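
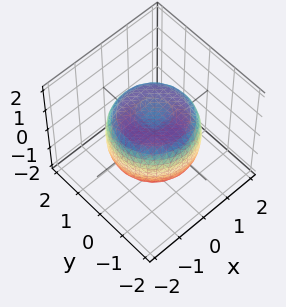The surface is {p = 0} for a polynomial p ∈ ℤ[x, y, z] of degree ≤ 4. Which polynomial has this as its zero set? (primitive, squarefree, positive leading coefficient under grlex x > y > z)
2*x^4 + 4*x^2*y^2 + 2*y^4 - 3*x^2 - 3*y^2 + 3*z^2 - 2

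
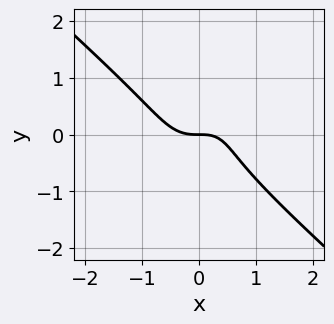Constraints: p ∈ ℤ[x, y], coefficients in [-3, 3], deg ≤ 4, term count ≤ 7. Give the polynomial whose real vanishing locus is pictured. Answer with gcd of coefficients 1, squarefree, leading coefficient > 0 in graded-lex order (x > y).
3*x^3 + x^2*y + 3*y^3 - x*y + 2*y

First, degree: a generic line meets the curve in up to 3 points, so deg p = 3.
Then, from the visible intercepts: one x-axis crossing is at x = 0; it meets the y-axis at y = 0 (among the integer gridlines).
Finally, putting this together gives p.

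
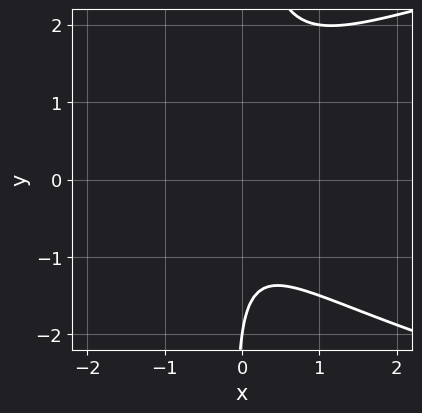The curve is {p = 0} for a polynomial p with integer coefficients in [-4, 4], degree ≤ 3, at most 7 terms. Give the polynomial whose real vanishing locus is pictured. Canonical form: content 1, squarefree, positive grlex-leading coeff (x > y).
(a) deg p = 3. A generic line meets the curve in up to 3 points.
(b) From the axis intercepts and sections: it misses every integer gridline on the x-axis; one y-axis crossing is at y = -2.
(c) Putting this together gives p.

2*x*y^2 - 3*x^2 - x - y - 2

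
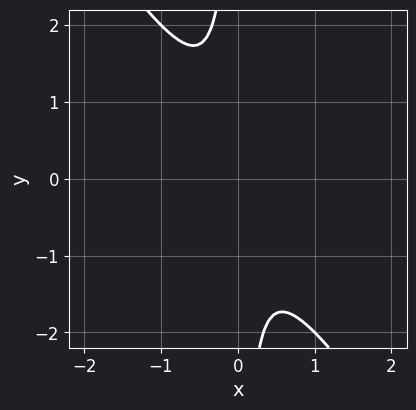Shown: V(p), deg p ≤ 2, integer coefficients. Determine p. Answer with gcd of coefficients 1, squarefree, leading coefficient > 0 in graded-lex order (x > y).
1. deg p = 2. No degree-1 curve has this shape.
2. From the axis intercepts and sections: no x-intercept at any integer in the box; the curve avoids every integer y-axis point in the box.
3. Matching integer coefficients to the picture gives p.

3*x^2 + 2*x*y + 1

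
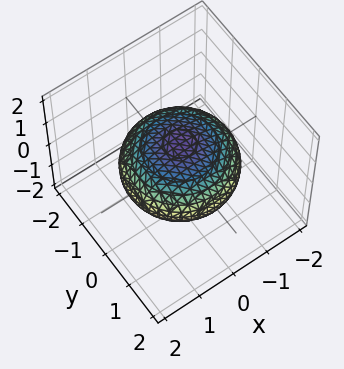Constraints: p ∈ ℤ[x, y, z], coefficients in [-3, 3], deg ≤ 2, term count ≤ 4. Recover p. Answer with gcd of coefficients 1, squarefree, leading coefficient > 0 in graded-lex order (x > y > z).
Degree: no degree-1 surface has this shape, so deg p = 2.
Symmetries: rotational symmetry about the z-axis ⇒ p depends on x, y only through x² + y².
From the visible intercepts: among the integer gridlines, it crosses the z-axis at z ∈ {-1, 1}; a circular section at z = 0 has radius between 1 and 2.
Fitting integer coefficients to these (and the overall shape) gives p.

x^2 + y^2 + 2*z^2 - 2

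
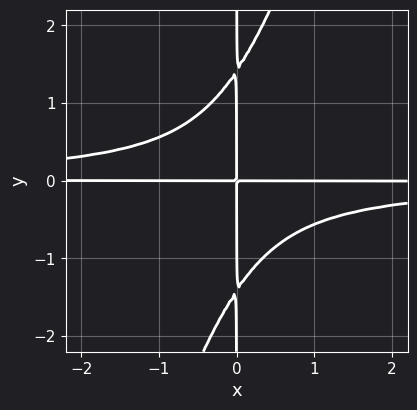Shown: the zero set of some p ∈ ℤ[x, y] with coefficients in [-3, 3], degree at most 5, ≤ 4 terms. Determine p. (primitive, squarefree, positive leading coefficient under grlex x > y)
3*x^2*y^2 - x*y^3 + 2*x*y

1. deg p = 4. The shape is more complex than any degree-3 curve.
2. Checking where it meets the axes: the visible y-axis segment lies entirely on the curve; every point of the x-axis in the box is on the curve.
3. These observations pin down the coefficients.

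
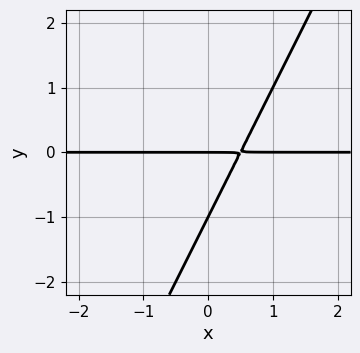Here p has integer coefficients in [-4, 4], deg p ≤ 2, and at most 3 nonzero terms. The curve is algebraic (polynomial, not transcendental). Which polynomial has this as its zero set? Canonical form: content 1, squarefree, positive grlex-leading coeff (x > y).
1. Degree: a generic line meets the curve in up to 2 points, so deg p = 2.
2. From the axis intercepts and sections: the y-axis gridline crossings are at y ∈ {-1, 0}; the visible x-axis segment lies entirely on the curve.
3. Matching integer coefficients to the picture gives p.

2*x*y - y^2 - y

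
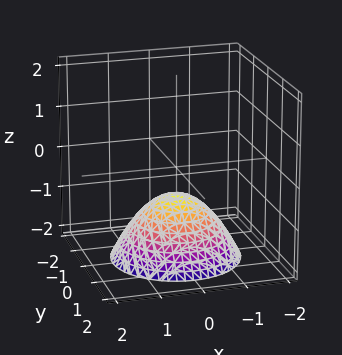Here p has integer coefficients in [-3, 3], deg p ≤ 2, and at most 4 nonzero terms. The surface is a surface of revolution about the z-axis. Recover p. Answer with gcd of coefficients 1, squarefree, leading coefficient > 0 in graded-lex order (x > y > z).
2*x^2 + 2*y^2 + 3*z + 2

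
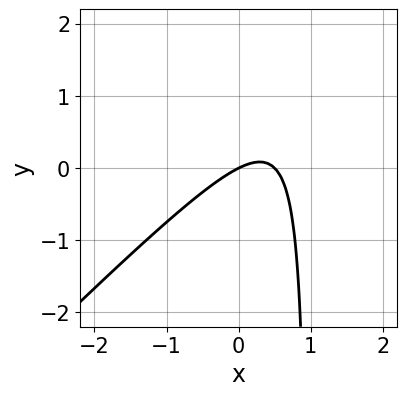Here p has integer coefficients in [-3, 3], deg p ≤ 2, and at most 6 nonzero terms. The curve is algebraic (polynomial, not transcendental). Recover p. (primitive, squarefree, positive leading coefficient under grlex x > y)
2*x^2 - 2*x*y - x + 2*y

(a) deg p = 2. No degree-1 curve has this shape.
(b) Reading off the gridlines: one x-axis crossing is at x = 0; it meets the y-axis at y = 0 (among the integer gridlines).
(c) These observations pin down the coefficients.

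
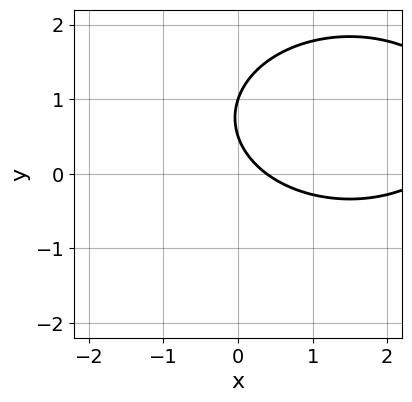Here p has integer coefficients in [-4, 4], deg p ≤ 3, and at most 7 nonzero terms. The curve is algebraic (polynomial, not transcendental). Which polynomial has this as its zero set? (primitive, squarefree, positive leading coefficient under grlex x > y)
1. deg p = 2.
2. Against the integer gridlines: it meets the y-axis at y = 1 (among the integer gridlines).
3. Matching integer coefficients to the picture gives p.

x^2 + 2*y^2 - 3*x - 3*y + 1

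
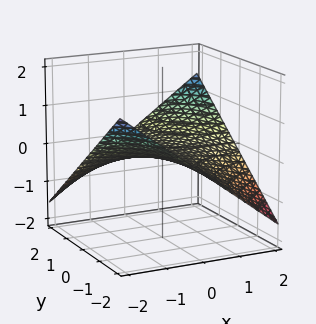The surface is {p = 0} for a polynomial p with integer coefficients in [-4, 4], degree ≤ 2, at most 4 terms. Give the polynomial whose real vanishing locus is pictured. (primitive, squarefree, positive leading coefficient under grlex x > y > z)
1. deg p = 2. A saddle surface; a quadric.
2. Checking where it meets the axes: every point of the y-axis in the box is on the surface; it meets the z-axis at z = 0 (among the integer gridlines); the visible x-axis segment lies entirely on the surface.
3. Solving for integer coefficients yields p as stated.

x*y - 3*z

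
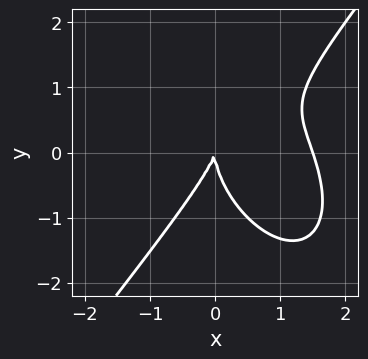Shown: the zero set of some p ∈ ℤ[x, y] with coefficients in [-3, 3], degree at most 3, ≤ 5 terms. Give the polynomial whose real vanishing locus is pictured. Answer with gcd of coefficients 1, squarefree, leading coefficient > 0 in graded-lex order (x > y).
The degree is 3 — the shape is more complex than any degree-2 curve.
Reading off the gridlines: it meets the x-axis at x = 0 (among the integer gridlines); one y-axis crossing is at y = 0.
Matching integer coefficients to the picture gives p.

2*x^3 - y^3 - 3*x^2 + x*y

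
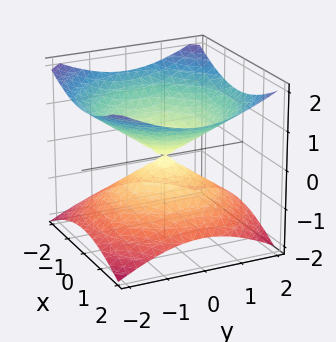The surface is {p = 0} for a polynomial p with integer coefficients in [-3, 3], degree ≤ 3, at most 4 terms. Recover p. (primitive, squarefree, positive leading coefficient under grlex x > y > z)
x^2 + y^2 - 2*z^2

1. Degree: two nappes meeting at a single point; a quadric, so deg p = 2.
2. Symmetries: mirror symmetry z ↦ −z ⇒ only even powers of z; every cross-section ⟂ z is a circle, so x, y appear only via x² + y².
3. Reading off the gridlines: a circular section at z = 1 has radius between 1 and 2; it meets the y-axis at y = 0 (among the integer gridlines).
4. Solving for integer coefficients yields p as stated.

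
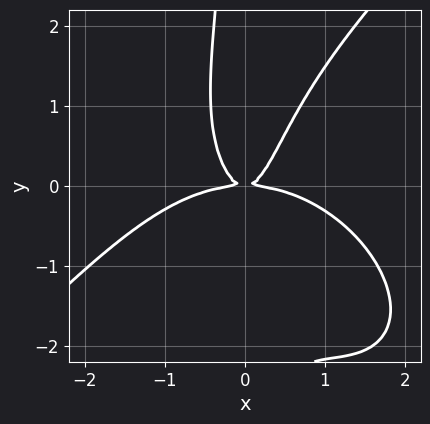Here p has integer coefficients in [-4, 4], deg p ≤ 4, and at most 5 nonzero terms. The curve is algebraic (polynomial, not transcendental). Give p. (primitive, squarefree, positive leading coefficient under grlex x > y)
x^4 - x*y^3 + 3*x^2*y - y^2

(a) deg p = 4. No degree-3 curve has this shape.
(b) Checking where it meets the axes: one y-axis crossing is at y = 0; it crosses the x-axis at the gridline x = 0.
(c) Matching integer coefficients to the picture gives p.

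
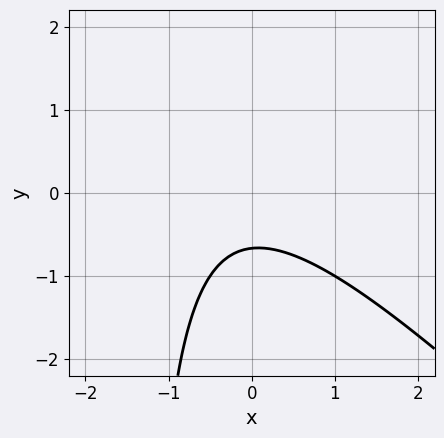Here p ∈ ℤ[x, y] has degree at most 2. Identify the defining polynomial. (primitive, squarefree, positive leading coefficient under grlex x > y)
1. deg p = 2. No degree-1 curve has this shape.
2. Against the integer gridlines: no x-intercept at any integer in the box.
3. Together with the visible shape, these determine p as stated.

2*x^2 + 2*x*y + x + 3*y + 2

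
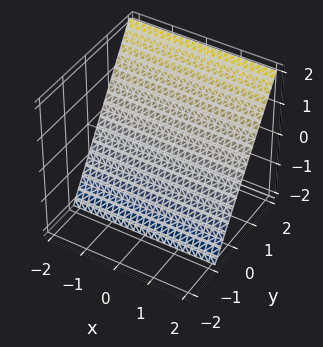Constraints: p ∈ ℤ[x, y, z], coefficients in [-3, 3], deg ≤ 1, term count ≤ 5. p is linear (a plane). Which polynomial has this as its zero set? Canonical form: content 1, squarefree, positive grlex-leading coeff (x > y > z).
3*y - 2*z - 2

1. The degree is 1 — every cross-section is a straight line — this is a plane.
2. From the axis intercepts and sections: it meets the z-axis at z = -1 (among the integer gridlines); no x-intercept at any integer in the box.
3. Matching integer coefficients to the picture gives p.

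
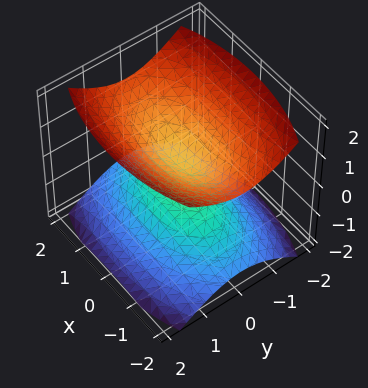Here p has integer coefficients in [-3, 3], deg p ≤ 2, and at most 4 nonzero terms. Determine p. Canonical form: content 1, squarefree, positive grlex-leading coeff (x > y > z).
First, there are 2 components.
Then, the degree is 2 — two separate bowl-shaped sheets opening away from each other; a quadric.
Next, symmetries: it's symmetric under y → −y, forcing even powers of y; mirror symmetry x ↦ −x ⇒ only even powers of x; it's symmetric under z → −z, forcing even powers of z.
Next, from the visible intercepts: it misses every integer gridline on the y-axis; no x-intercept at any integer in the box.
Finally, together with the visible shape, these determine p as stated.

x^2 + 3*y^2 - 3*z^2 + 1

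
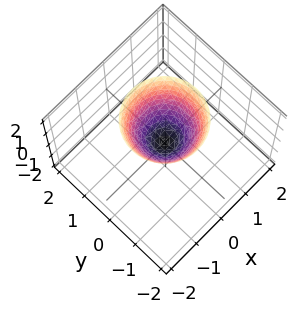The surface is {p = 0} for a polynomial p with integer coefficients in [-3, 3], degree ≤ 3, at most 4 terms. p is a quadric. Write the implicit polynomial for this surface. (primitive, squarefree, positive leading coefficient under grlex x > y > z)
3*x^2 + 3*y^2 - 2*z

1. Degree: a paraboloid; a quadric, so deg p = 2.
2. Symmetries: rotational symmetry about the z-axis ⇒ p depends on x, y only through x² + y².
3. From the visible intercepts: one x-axis crossing is at x = 0; one y-axis crossing is at y = 0; a circular section at z = 1 has radius between 0 and 1; one z-axis crossing is at z = 0.
4. Fitting integer coefficients to these (and the overall shape) gives p.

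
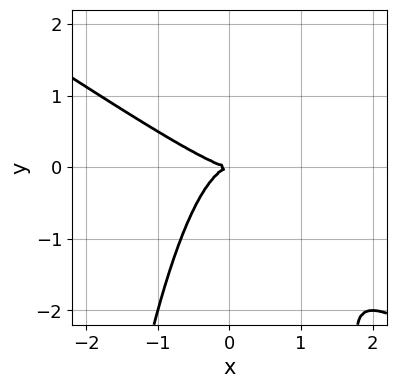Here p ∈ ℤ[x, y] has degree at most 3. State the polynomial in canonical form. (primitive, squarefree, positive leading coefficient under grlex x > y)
2*x^3 + 3*x^2*y + 2*y^2

Degree: the shape is more complex than any degree-2 curve, so deg p = 3.
From the axis intercepts and sections: it crosses the y-axis at the gridline y = 0; one x-axis crossing is at x = 0.
Assembling these constraints gives the stated polynomial.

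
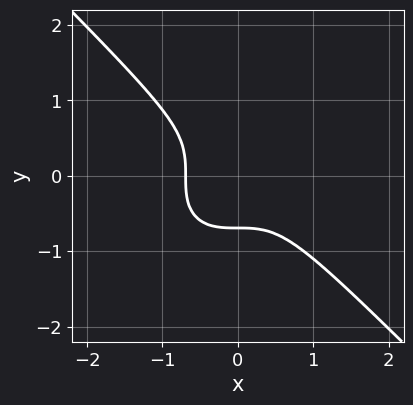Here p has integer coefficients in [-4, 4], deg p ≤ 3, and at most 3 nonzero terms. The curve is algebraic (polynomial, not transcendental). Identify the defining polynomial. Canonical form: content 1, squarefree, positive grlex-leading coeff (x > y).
(a) Degree: the shape is more complex than any degree-2 curve, so deg p = 3.
(b) Putting this together gives p.

3*x^3 + 3*y^3 + 1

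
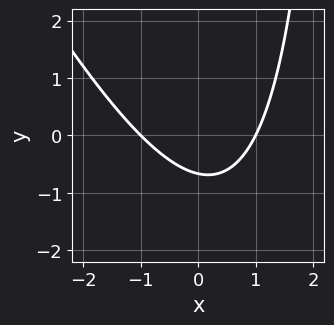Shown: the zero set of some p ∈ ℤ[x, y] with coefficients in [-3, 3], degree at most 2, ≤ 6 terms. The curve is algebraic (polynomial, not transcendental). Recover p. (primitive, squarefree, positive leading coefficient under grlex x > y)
2*x^2 + x*y - 3*y - 2

1. Degree: no degree-1 curve has this shape, so deg p = 2.
2. Observable constraints: among the integer gridlines, it crosses the x-axis at x ∈ {-1, 1}.
3. Fitting integer coefficients to these (and the overall shape) gives p.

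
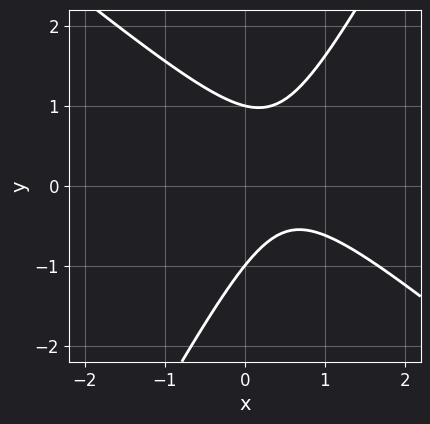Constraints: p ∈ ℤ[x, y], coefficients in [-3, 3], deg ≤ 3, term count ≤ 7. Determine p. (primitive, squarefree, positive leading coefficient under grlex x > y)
1. Degree: a generic line meets the curve in up to 2 points, so deg p = 2.
2. Against the integer gridlines: the curve avoids every integer x-axis point in the box; among the integer gridlines, it crosses the y-axis at y ∈ {-1, 1}.
3. Assembling these constraints gives the stated polynomial.

3*x^2 + 2*x*y - 2*y^2 - 3*x + 2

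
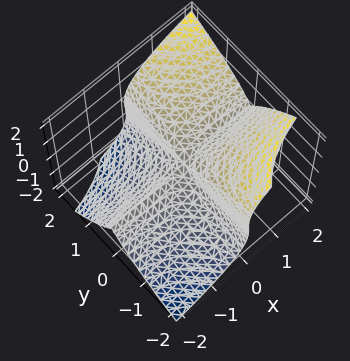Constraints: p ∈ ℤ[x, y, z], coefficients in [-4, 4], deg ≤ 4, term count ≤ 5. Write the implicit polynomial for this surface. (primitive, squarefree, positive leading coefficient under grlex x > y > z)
3*x*y^2 - y*z^2 - 2*z^3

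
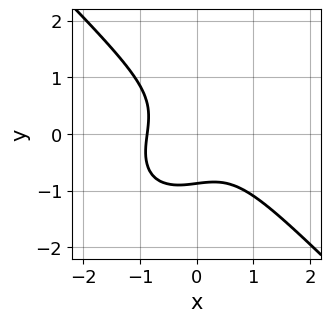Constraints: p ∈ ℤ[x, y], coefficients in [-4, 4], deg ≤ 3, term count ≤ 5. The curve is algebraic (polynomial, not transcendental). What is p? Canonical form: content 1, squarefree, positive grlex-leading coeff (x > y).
3*x^3 + 3*y^3 + x*y + 2

1. Degree: a generic line meets the curve in up to 3 points, so deg p = 3.
2. The integer polynomial consistent with all of this is the stated p.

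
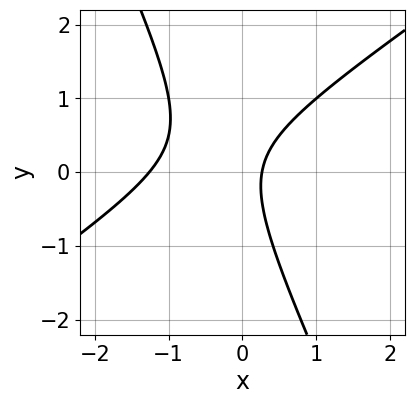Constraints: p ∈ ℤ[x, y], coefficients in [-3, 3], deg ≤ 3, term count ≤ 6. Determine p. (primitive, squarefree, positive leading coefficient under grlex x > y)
3*x^2 - 3*x*y - 2*y^2 + 3*x - 1

Degree: the shape is more complex than any degree-1 curve, so deg p = 2.
Observable constraints: the curve avoids every integer y-axis point in the box.
These observations pin down the coefficients.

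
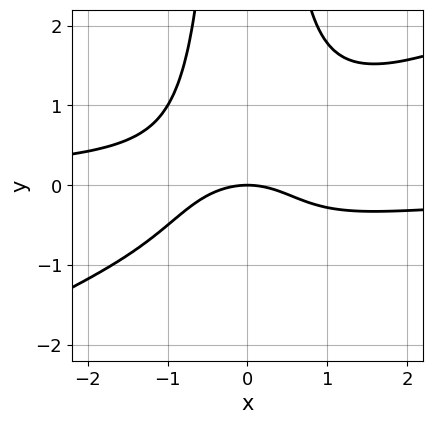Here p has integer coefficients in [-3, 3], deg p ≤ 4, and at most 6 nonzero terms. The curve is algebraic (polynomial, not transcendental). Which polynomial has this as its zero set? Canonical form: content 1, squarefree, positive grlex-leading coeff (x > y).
x^3*y - 2*x^2*y^2 + x^2 + 2*y

1. The degree is 4 — no degree-3 curve has this shape.
2. Checking where it meets the axes: one y-axis crossing is at y = 0; it crosses the x-axis at the gridline x = 0.
3. Fitting integer coefficients to these (and the overall shape) gives p.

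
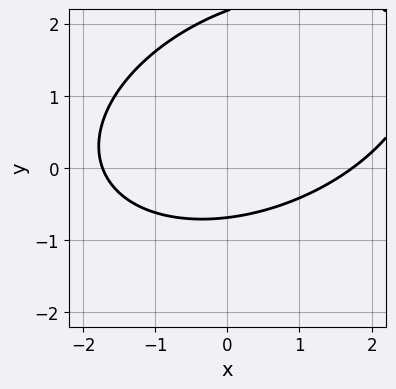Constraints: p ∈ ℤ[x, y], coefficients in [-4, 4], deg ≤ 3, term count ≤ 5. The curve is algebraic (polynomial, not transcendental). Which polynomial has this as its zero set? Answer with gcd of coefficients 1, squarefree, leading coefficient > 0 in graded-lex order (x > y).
x^2 - x*y + 2*y^2 - 3*y - 3

1. Degree: the shape is more complex than any degree-1 curve, so deg p = 2.
2. Solving for integer coefficients yields p as stated.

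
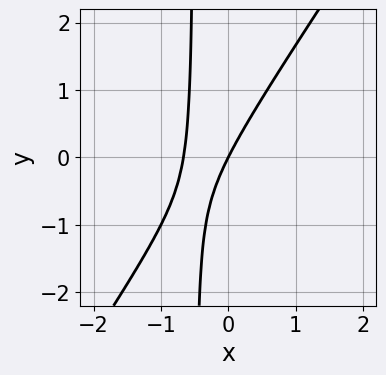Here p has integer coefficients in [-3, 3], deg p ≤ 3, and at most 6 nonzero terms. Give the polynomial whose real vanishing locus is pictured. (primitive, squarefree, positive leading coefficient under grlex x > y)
3*x^2 - 2*x*y + 2*x - y

1. deg p = 2. The shape is more complex than any degree-1 curve.
2. Reading off the gridlines: it meets the x-axis at x = 0 (among the integer gridlines); it crosses the y-axis at the gridline y = 0.
3. Solving for integer coefficients yields p as stated.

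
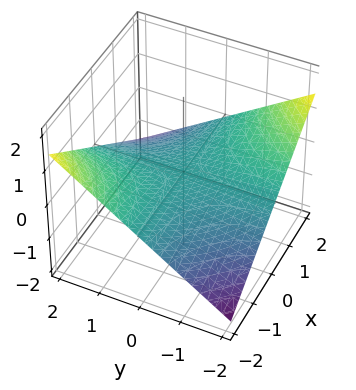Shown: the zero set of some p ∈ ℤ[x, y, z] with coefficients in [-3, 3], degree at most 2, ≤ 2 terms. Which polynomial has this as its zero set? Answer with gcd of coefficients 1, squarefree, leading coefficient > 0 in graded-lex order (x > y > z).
x*y + 3*z

First, the degree is 2 — a hyperbolic paraboloid; a quadric.
Next, reading off the gridlines: every point of the y-axis in the box is on the surface; the visible x-axis segment lies entirely on the surface; it crosses the z-axis at the gridline z = 0.
Finally, assembling these constraints gives the stated polynomial.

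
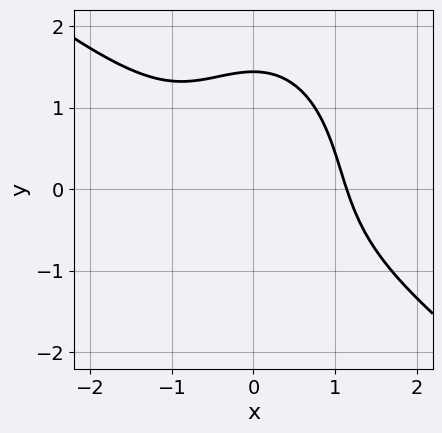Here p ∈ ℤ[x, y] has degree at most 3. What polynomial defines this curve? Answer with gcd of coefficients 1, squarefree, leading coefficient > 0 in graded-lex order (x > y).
2*x^3 + 2*x^2*y + y^3 - 3

deg p = 3. A generic line meets the curve in up to 3 points.
Solving for integer coefficients yields p as stated.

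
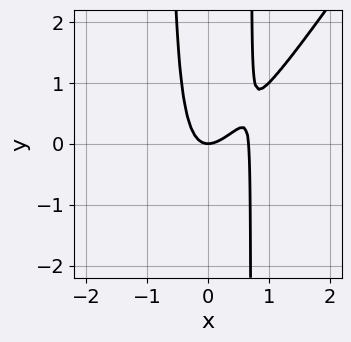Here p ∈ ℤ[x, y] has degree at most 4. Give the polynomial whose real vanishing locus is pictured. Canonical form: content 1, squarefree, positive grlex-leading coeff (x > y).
3*x^3 - 2*x^2*y - 2*x^2 + y

The degree is 3 — a generic line meets the curve in up to 3 points.
Against the integer gridlines: one y-axis crossing is at y = 0; one x-axis crossing is at x = 0.
Solving for integer coefficients yields p as stated.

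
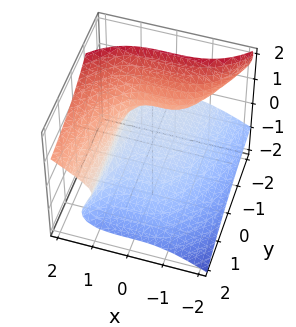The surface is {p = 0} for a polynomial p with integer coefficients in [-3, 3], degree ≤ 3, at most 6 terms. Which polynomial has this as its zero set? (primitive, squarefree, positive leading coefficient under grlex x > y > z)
1. deg p = 3. No degree-2 surface has this shape.
2. Observable constraints: it misses every integer gridline on the y-axis; it crosses the x-axis at the gridline x = 1.
3. Solving for integer coefficients yields p as stated.

x^3 - 3*y*z^2 - 3*z^3 + 2*z^2 - 1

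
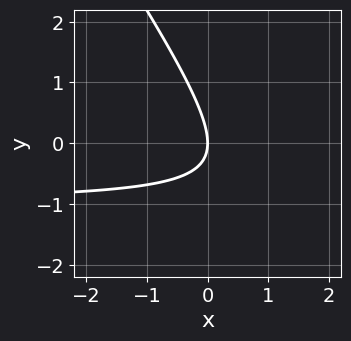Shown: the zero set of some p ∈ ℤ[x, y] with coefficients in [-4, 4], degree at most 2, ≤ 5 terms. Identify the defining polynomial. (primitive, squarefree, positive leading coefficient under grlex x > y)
3*x*y + 2*y^2 + 3*x

(a) Degree: a generic line meets the curve in up to 2 points, so deg p = 2.
(b) Reading off the gridlines: it crosses the y-axis at the gridline y = 0; it meets the x-axis at x = 0 (among the integer gridlines).
(c) Putting this together gives p.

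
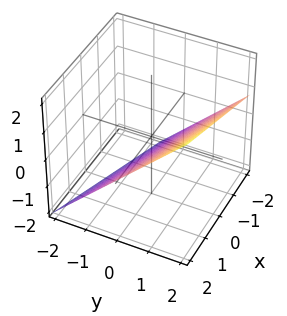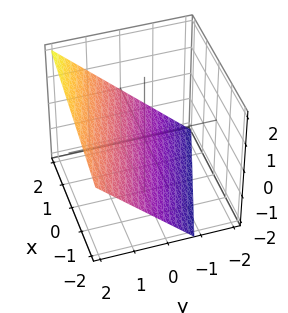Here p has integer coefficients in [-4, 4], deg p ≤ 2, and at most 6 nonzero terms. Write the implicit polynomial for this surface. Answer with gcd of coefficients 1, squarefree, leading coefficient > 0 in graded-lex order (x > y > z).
Degree: the surface is flat (a plane), so deg p = 1.
Checking where it meets the axes: it crosses the x-axis at the gridline x = 2.
Matching integer coefficients to the picture gives p.

x + 3*y - 3*z - 2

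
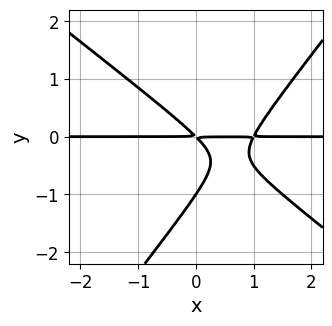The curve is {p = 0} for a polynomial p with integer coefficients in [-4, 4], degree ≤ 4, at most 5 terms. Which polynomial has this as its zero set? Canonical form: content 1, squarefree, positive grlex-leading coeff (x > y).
(a) Degree: a generic line meets the curve in up to 3 points, so deg p = 3.
(b) From the axis intercepts and sections: it crosses the y-axis at the gridline y = -1; every point of the x-axis in the box is on the curve.
(c) Matching integer coefficients to the picture gives p.

2*x^2*y + x*y^2 - 2*y^3 - 2*x*y - 2*y^2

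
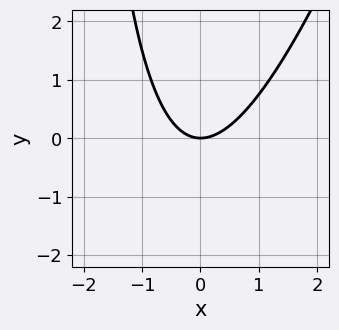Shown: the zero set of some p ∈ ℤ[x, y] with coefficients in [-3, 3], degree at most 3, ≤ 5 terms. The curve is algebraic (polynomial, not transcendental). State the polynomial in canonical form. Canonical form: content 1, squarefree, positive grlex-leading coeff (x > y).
(a) deg p = 2.
(b) Reading off the gridlines: one y-axis crossing is at y = 0; it crosses the x-axis at the gridline x = 0.
(c) These observations pin down the coefficients.

3*x^2 - x*y - 3*y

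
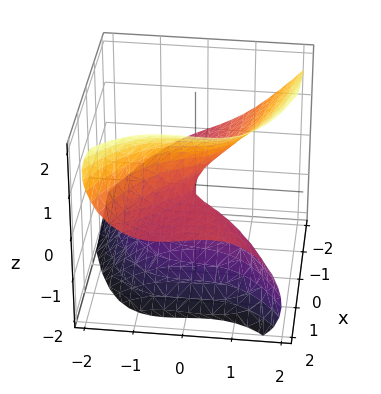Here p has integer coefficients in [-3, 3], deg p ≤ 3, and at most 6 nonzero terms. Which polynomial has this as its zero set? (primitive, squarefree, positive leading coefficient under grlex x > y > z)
First, deg p = 3. The shape is more complex than any degree-2 surface.
Then, checking where it meets the axes: the visible x-axis segment lies entirely on the surface; one y-axis crossing is at y = 0; it meets the z-axis at z = 0 (among the integer gridlines).
Finally, matching integer coefficients to the picture gives p.

y^3 - z^3 - x*y + 3*x*z + y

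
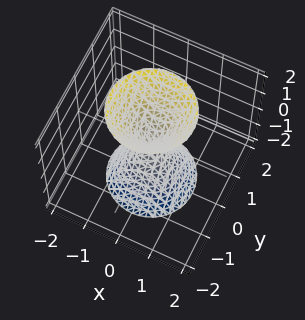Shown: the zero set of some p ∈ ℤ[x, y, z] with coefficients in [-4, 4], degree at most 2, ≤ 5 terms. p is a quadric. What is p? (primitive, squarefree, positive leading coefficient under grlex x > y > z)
3*x^2 + 3*y^2 - z^2

1. There are 2 components.
2. The degree is 2 — two nappes meeting at a single point; a quadric.
3. By symmetry, every cross-section ⟂ z is a circle, so x, y appear only via x² + y²; the z ↦ −z reflection is a symmetry, so z appears only in even powers.
4. Reading off the gridlines: one z-axis crossing is at z = 0; it crosses the y-axis at the gridline y = 0.
5. Together with the visible shape, these determine p as stated.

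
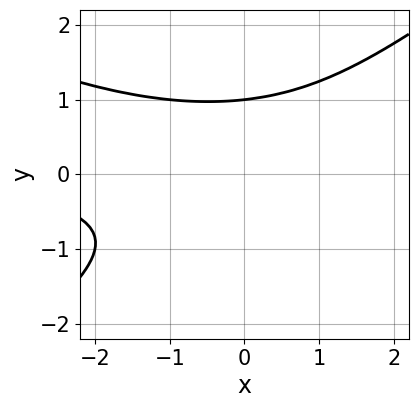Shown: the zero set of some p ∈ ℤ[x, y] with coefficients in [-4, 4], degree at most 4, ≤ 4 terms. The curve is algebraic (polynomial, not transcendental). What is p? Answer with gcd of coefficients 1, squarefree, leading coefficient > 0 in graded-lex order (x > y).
The degree is 3 — no degree-2 curve has this shape.
From the axis intercepts and sections: one y-axis crossing is at y = 1; it misses every integer gridline on the x-axis.
Together with the visible shape, these determine p as stated.

x^2*y + x*y^2 - 3*y^3 + 3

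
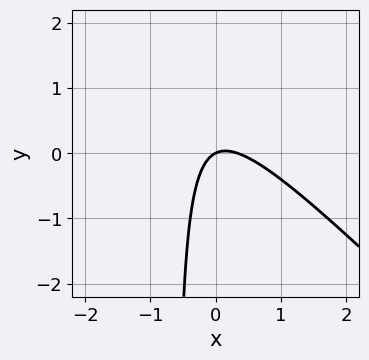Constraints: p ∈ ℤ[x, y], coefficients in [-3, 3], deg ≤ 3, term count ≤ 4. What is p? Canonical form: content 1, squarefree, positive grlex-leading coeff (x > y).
1. deg p = 2.
2. Observable constraints: it meets the y-axis at y = 0 (among the integer gridlines); one x-axis crossing is at x = 0.
3. Putting this together gives p.

3*x^2 + 3*x*y - x + 2*y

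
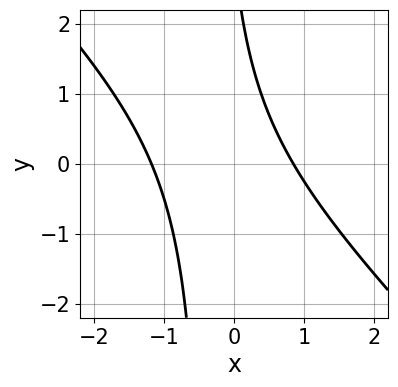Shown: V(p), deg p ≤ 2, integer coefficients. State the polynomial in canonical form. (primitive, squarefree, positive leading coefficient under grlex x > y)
3*x^2 + 3*x*y + x + y - 3

(a) The degree is 2 — a generic line meets the curve in up to 2 points.
(b) Reading off the gridlines: no y-intercept at any integer in the box.
(c) Fitting integer coefficients to these (and the overall shape) gives p.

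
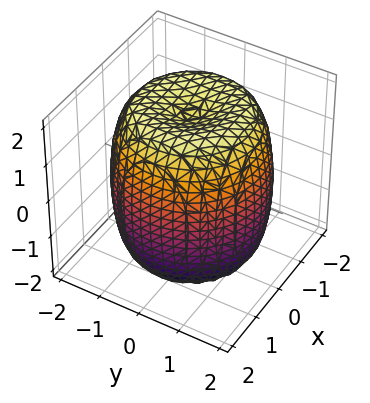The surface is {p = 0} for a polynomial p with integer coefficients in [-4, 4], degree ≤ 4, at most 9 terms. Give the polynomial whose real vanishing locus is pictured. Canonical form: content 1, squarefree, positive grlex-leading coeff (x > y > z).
x^4 + 2*x^2*y^2 + y^4 - 2*x^2 - 2*y^2 + z^2 - 3

First, deg p = 4.
Next, symmetries: rotational symmetry about the z-axis ⇒ p depends on x, y only through x² + y².
Next, observable constraints: a circular section at z = -2 has radius exactly 1.
Finally, together with the visible shape, these determine p as stated.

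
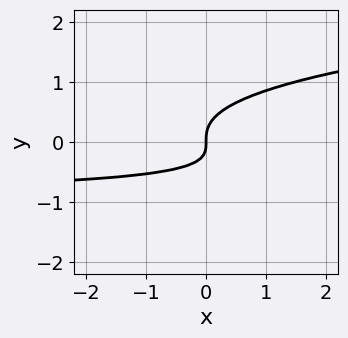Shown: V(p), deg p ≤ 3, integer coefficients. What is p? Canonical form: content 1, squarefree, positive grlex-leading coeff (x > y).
3*y^3 - x*y - x

First, the degree is 3 — no degree-2 curve has this shape.
Then, observable constraints: one x-axis crossing is at x = 0; it meets the y-axis at y = 0 (among the integer gridlines).
Finally, these observations pin down the coefficients.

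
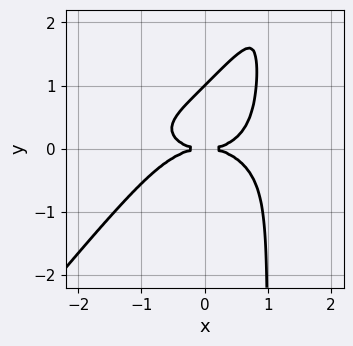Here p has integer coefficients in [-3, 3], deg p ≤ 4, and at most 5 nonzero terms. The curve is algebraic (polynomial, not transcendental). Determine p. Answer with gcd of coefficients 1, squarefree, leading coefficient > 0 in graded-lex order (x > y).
x^4 + 3*x^2*y^2 - 3*x*y^3 + 3*y^3 - 3*y^2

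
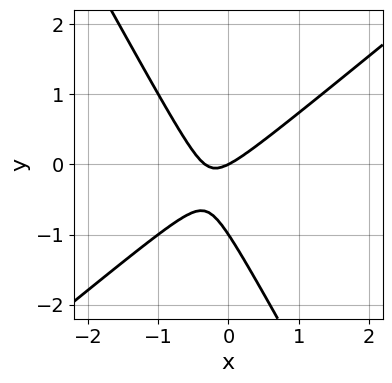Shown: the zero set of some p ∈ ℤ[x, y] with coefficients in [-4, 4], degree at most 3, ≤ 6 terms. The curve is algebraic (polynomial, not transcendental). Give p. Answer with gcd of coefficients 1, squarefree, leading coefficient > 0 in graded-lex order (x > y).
Degree: the shape is more complex than any degree-1 curve, so deg p = 2.
Against the integer gridlines: it crosses the x-axis at the gridline x = 0; among the integer gridlines, it crosses the y-axis at y ∈ {-1, 0}.
These observations pin down the coefficients.

3*x^2 - 2*x*y - 2*y^2 + x - 2*y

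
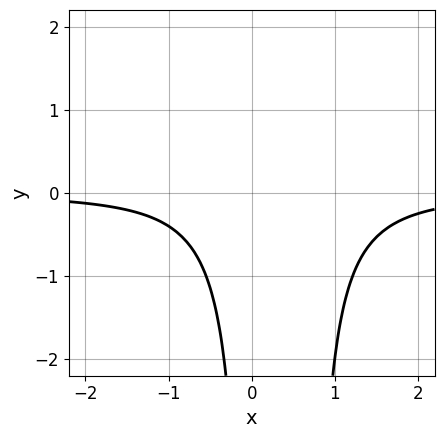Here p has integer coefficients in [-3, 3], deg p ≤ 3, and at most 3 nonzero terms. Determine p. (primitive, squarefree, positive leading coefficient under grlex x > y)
3*x^2*y - 2*x*y + 2

The degree is 3 — no degree-2 curve has this shape.
From the axis intercepts and sections: it misses every integer gridline on the x-axis; the curve avoids every integer y-axis point in the box.
These observations pin down the coefficients.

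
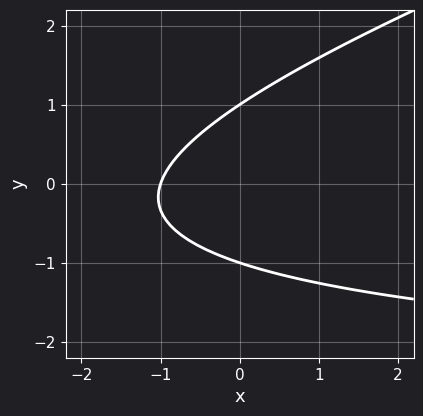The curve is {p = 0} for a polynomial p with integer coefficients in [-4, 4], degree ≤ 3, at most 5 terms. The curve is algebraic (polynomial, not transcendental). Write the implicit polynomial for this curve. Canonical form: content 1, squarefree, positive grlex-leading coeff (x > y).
x*y - 3*y^2 + 3*x + 3

First, deg p = 2. No degree-1 curve has this shape.
Next, checking where it meets the axes: among the integer gridlines, it crosses the y-axis at y ∈ {-1, 1}; it meets the x-axis at x = -1 (among the integer gridlines).
Finally, these observations pin down the coefficients.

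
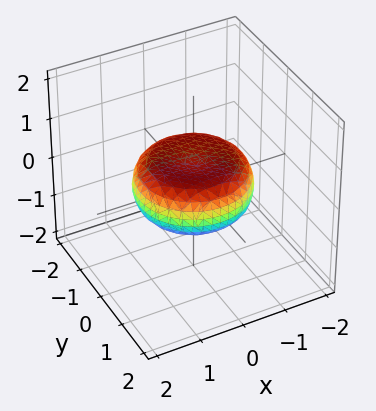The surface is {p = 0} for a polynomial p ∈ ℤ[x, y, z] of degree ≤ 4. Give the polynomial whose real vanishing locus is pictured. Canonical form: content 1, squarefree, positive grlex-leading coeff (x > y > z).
x^4 + 2*x^2*y^2 + y^4 - x^2 - y^2 + 3*z^2 - 1

(a) The degree is 4 — a generic line meets the surface in up to 4 points.
(b) By symmetry, every cross-section ⟂ z is a circle, so x, y appear only via x² + y².
(c) Checking where it meets the axes: a circular section at z = 0 has radius between 1 and 2.
(d) The integer polynomial consistent with all of this is the stated p.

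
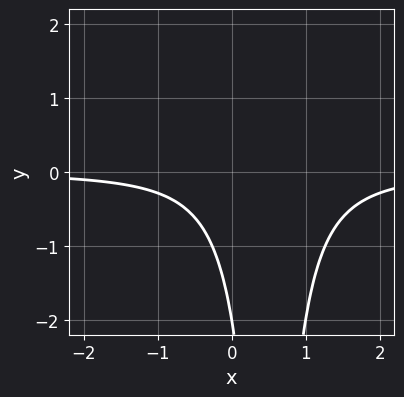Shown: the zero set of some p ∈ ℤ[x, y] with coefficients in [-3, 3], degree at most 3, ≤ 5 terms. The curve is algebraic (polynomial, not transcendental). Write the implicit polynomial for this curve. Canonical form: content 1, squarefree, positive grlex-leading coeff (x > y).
1. The degree is 3 — a generic line meets the curve in up to 3 points.
2. Against the integer gridlines: it meets the y-axis at y = -2 (among the integer gridlines); no x-intercept at any integer in the box.
3. Solving for integer coefficients yields p as stated.

3*x^2*y - 3*x*y + y + 2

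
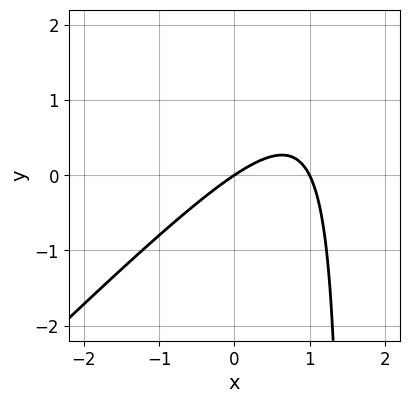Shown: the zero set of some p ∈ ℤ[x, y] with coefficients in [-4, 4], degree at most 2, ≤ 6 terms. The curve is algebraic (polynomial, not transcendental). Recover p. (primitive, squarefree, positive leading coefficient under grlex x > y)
(a) The degree is 2 — the shape is more complex than any degree-1 curve.
(b) Observable constraints: it crosses the y-axis at the gridline y = 0; the x-axis gridline crossings are at x ∈ {0, 1}.
(c) Putting this together gives p.

2*x^2 - 2*x*y - 2*x + 3*y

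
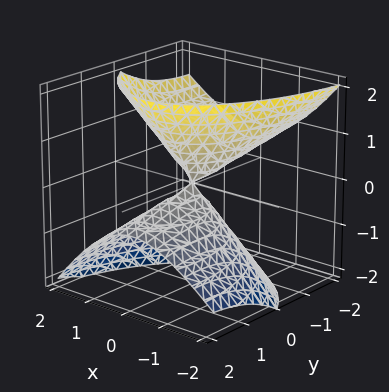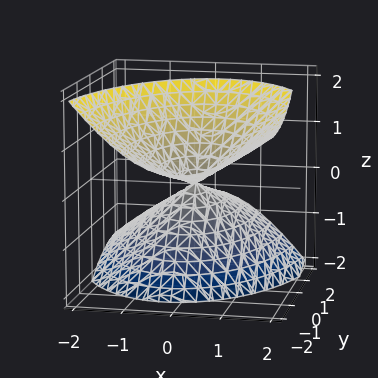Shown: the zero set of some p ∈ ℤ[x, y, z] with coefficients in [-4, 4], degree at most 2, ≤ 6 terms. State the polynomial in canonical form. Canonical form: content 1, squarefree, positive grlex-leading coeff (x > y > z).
3*x^2 - x*z + y^2 + 3*y*z - 2*z^2

1. I count 2 distinct pieces. They look like related sheets of one shape, so recover p as a whole.
2. The degree is 2 — a generic line meets the surface in up to 2 points.
3. Observable constraints: it meets the y-axis at y = 0 (among the integer gridlines); one z-axis crossing is at z = 0.
4. Matching integer coefficients to the picture gives p.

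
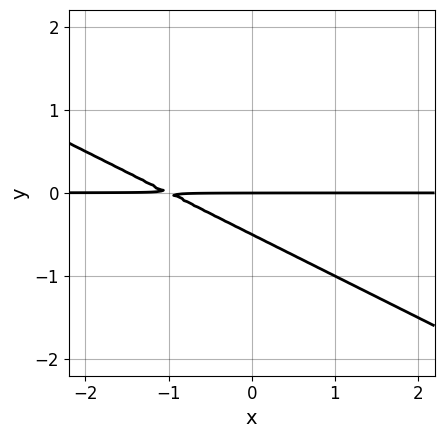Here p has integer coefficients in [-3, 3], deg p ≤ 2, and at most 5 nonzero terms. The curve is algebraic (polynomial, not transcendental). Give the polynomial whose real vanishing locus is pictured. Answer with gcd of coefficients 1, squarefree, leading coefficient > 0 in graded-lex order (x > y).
x*y + 2*y^2 + y

The degree is 2 — no degree-1 curve has this shape.
Against the integer gridlines: it meets the y-axis at y = 0 (among the integer gridlines); every point of the x-axis in the box is on the curve.
Matching integer coefficients to the picture gives p.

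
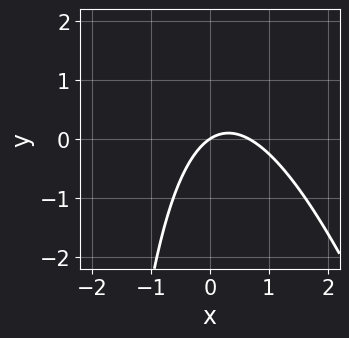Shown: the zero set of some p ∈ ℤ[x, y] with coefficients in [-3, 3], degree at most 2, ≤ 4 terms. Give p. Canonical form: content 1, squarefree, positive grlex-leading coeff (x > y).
First, the degree is 2 — no degree-1 curve has this shape.
Then, reading off the gridlines: one y-axis crossing is at y = 0; it crosses the x-axis at the gridline x = 0.
Finally, these observations pin down the coefficients.

3*x^2 + x*y - 2*x + 3*y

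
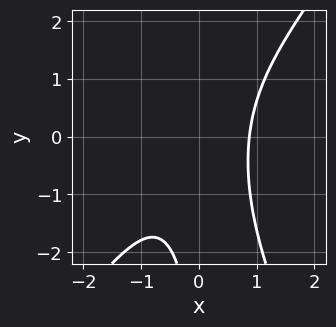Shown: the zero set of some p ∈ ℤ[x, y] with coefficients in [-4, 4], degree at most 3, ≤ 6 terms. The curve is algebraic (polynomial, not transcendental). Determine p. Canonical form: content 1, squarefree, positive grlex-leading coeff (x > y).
(a) deg p = 3. The shape is more complex than any degree-2 curve.
(b) Checking where it meets the axes: no y-intercept at any integer in the box.
(c) Matching integer coefficients to the picture gives p.

3*x^3 - x^2*y - x*y^2 - 2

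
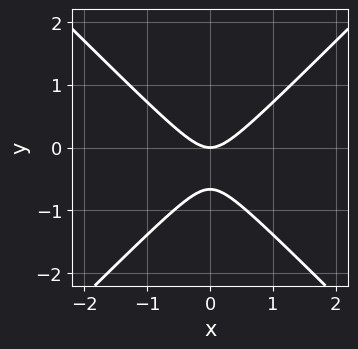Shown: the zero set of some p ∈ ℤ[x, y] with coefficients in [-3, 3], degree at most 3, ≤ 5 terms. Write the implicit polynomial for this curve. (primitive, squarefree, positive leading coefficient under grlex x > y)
3*x^2 - 3*y^2 - 2*y

1. The degree is 2 — the shape is more complex than any degree-1 curve.
2. Symmetries: it's symmetric under x → −x, forcing even powers of x.
3. Reading off the gridlines: it crosses the x-axis at the gridline x = 0; it meets the y-axis at y = 0 (among the integer gridlines).
4. Assembling these constraints gives the stated polynomial.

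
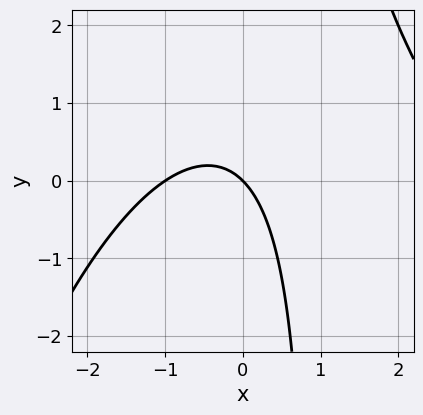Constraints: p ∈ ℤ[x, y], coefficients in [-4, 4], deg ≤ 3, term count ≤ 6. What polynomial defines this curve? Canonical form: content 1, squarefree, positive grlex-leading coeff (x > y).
x^3 - 2*x^2 + 3*x*y - 3*x - 3*y

(a) Degree: the shape is more complex than any degree-2 curve, so deg p = 3.
(b) Observable constraints: it crosses the y-axis at the gridline y = 0; among the integer gridlines, it crosses the x-axis at x ∈ {-1, 0}.
(c) Solving for integer coefficients yields p as stated.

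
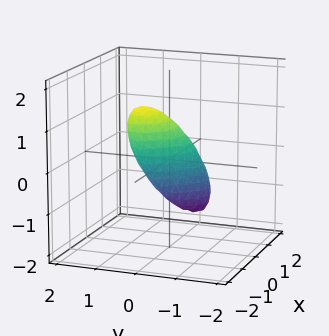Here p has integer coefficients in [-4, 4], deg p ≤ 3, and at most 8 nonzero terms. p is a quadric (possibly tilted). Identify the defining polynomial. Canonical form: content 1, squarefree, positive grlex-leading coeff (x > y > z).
deg p = 2.
Observable constraints: among the integer gridlines, it crosses the z-axis at z ∈ {-1, 1}.
These observations pin down the coefficients.

3*x^2 + 3*x*y + 3*y^2 - 2*y*z + z^2 - 1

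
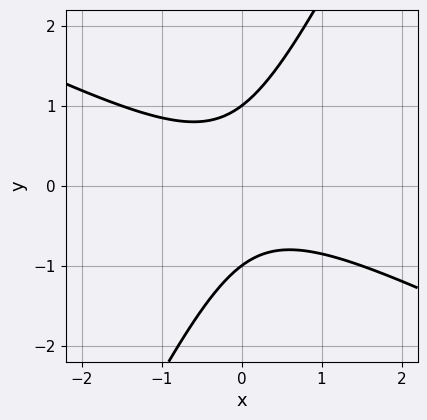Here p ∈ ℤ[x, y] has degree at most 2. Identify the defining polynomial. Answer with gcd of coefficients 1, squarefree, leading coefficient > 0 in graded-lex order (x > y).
First, deg p = 2. No degree-1 curve has this shape.
Next, reading off the gridlines: no x-intercept at any integer in the box; among the integer gridlines, it crosses the y-axis at y ∈ {-1, 1}.
Finally, fitting integer coefficients to these (and the overall shape) gives p.

2*x^2 + 3*x*y - 2*y^2 + 2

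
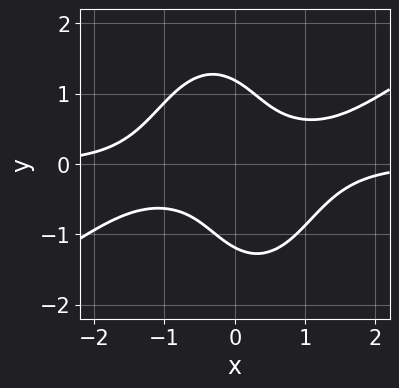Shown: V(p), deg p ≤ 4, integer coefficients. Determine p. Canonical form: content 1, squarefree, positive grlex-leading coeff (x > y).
2*x^3*y - 3*x^2*y^2 - y^4 - 3*x*y + 2

deg p = 4. A generic line meets the curve in up to 4 points.
Reading off the gridlines: the curve avoids every integer x-axis point in the box.
These observations pin down the coefficients.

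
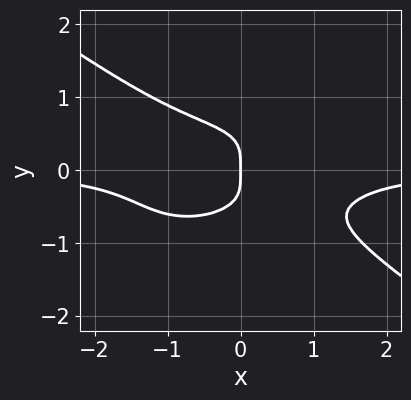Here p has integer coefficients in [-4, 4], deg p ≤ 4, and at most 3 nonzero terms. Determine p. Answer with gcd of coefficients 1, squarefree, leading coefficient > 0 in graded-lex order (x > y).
First, deg p = 4.
Next, against the integer gridlines: one y-axis crossing is at y = 0; it meets the x-axis at x = 0 (among the integer gridlines).
Finally, the integer polynomial consistent with all of this is the stated p.

x^3*y + 3*y^4 + x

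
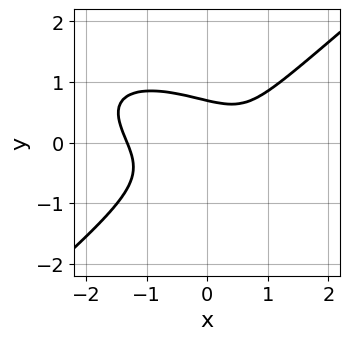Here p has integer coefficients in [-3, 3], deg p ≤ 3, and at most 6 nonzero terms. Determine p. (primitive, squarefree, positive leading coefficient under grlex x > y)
x^3 + x^2*y - 3*y^3 - x + 1

(a) deg p = 3. A generic line meets the curve in up to 3 points.
(b) Solving for integer coefficients yields p as stated.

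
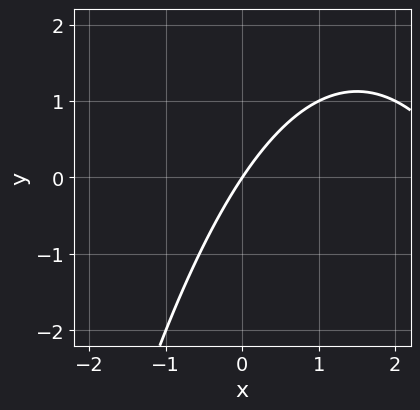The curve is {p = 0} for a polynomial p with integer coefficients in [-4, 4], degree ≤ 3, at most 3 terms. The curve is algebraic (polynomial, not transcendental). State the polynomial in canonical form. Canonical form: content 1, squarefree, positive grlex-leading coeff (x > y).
x^2 - 3*x + 2*y

(a) deg p = 2.
(b) Reading off the gridlines: one y-axis crossing is at y = 0; it crosses the x-axis at the gridline x = 0.
(c) These observations pin down the coefficients.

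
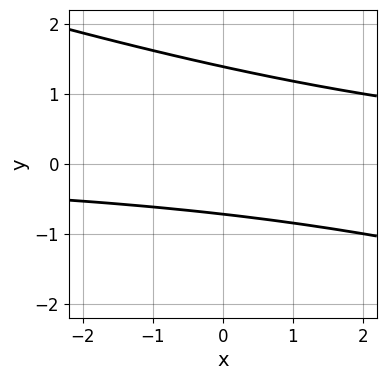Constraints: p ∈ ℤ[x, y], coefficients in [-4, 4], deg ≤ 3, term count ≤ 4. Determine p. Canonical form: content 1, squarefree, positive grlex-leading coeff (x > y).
1. The degree is 2 — a generic line meets the curve in up to 2 points.
2. From the axis intercepts and sections: it misses every integer gridline on the x-axis.
3. Matching integer coefficients to the picture gives p.

x*y + 3*y^2 - 2*y - 3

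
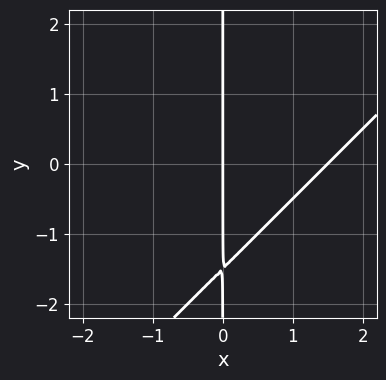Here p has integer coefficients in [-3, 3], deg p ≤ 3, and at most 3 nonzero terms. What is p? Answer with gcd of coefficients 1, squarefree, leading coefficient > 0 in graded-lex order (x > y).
1. Degree: a generic line meets the curve in up to 2 points, so deg p = 2.
2. Checking where it meets the axes: every point of the y-axis in the box is on the curve; it meets the x-axis at x = 0 (among the integer gridlines).
3. Solving for integer coefficients yields p as stated.

2*x^2 - 2*x*y - 3*x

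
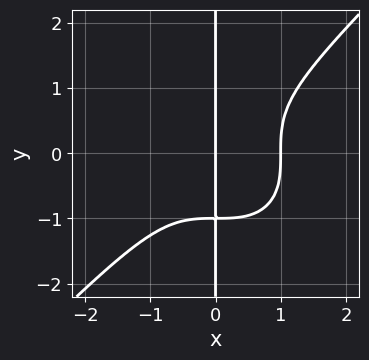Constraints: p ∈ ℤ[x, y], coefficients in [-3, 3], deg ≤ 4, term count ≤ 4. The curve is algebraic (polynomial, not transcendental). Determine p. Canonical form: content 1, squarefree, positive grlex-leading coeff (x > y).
(a) The degree is 4 — the shape is more complex than any degree-3 curve.
(b) Checking where it meets the axes: the visible y-axis segment lies entirely on the curve; among the integer gridlines, it crosses the x-axis at x ∈ {0, 1}.
(c) Together with the visible shape, these determine p as stated.

x^4 - x*y^3 - x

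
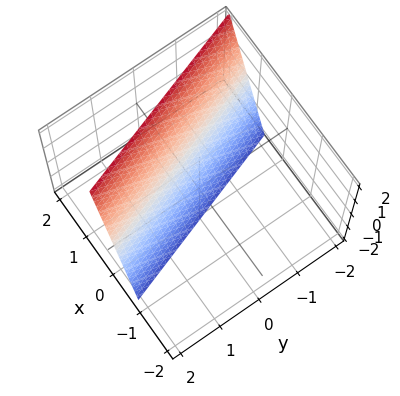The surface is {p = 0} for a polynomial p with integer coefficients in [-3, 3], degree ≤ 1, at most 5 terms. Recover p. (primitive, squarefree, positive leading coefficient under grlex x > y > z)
(a) Degree: the surface is flat (a plane), so deg p = 1.
(b) From the visible intercepts: it crosses the z-axis at the gridline z = -2; one y-axis crossing is at y = 2.
(c) Together with the visible shape, these determine p as stated.

3*x + y - z - 2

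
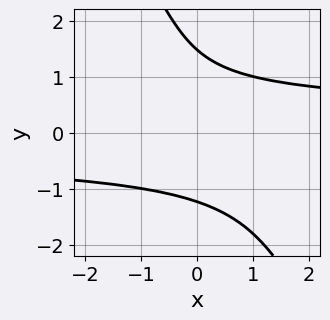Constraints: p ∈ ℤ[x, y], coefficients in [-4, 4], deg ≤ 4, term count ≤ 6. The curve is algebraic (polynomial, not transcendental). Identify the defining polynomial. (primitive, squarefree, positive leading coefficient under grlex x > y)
2*x*y^3 + y^4 - y^3 + y - 3

(a) The degree is 4 — the shape is more complex than any degree-3 curve.
(b) Checking where it meets the axes: no x-intercept at any integer in the box.
(c) Matching integer coefficients to the picture gives p.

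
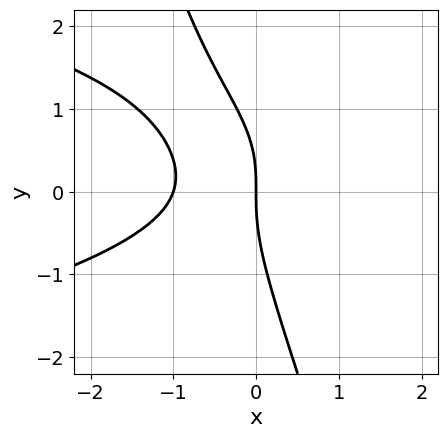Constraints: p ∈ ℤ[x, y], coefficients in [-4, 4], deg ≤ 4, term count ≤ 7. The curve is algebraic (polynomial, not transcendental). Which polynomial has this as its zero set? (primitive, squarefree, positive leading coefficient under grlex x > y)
First, the degree is 3 — no degree-2 curve has this shape.
Then, against the integer gridlines: the x-axis gridline crossings are at x ∈ {-1, 0}; it crosses the y-axis at the gridline y = 0.
Finally, together with the visible shape, these determine p as stated.

3*x*y^2 + y^3 + 3*x^2 - x*y + 3*x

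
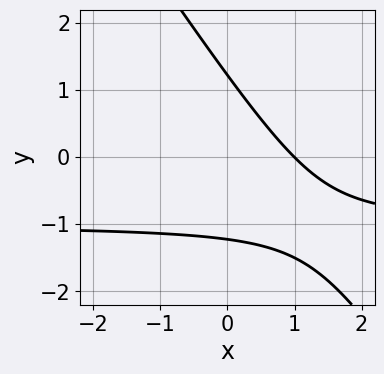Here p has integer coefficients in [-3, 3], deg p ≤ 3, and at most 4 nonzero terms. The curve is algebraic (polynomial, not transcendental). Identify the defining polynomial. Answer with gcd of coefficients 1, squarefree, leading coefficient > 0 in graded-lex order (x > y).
3*x*y + 2*y^2 + 3*x - 3

(a) Degree: no degree-1 curve has this shape, so deg p = 2.
(b) Reading off the gridlines: it crosses the x-axis at the gridline x = 1.
(c) Together with the visible shape, these determine p as stated.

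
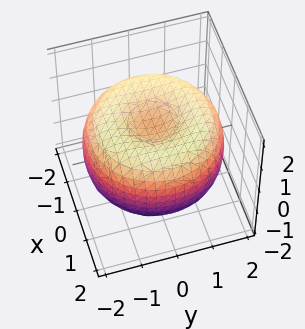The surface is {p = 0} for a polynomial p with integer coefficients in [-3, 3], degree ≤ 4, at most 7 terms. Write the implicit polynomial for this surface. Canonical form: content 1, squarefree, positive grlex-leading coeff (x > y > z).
x^4 + 2*x^2*y^2 + y^4 - 3*x^2 - 3*y^2 + 3*z^2 - 2

(a) deg p = 4. The shape is more complex than any degree-3 surface.
(b) By symmetry, the surface is invariant under rotation about z: p = q(x² + y², z).
(c) Against the integer gridlines: a circular section at z = 0 has radius between 1 and 2.
(d) Assembling these constraints gives the stated polynomial.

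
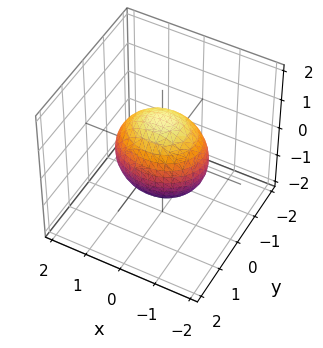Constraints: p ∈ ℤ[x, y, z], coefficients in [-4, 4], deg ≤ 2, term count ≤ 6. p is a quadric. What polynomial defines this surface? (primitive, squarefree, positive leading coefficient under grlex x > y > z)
2*x^2 + 3*y^2 + 2*z^2 - 3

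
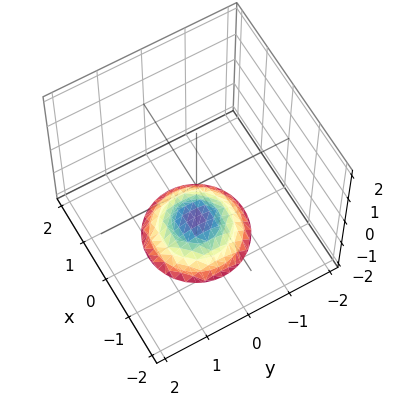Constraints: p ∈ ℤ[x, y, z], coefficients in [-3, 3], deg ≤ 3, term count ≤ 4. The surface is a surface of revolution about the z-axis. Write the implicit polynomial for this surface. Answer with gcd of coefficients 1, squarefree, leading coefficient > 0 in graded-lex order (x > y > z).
x^2 + y^2 + 2*z + 3

1. Degree: the shape is more complex than any degree-1 surface, so deg p = 2.
2. Symmetry: the z-axis is an axis of rotation, so x and y enter only as x² + y².
3. Checking where it meets the axes: it misses every integer gridline on the y-axis; no x-intercept at any integer in the box; a circular section at z = -2 has radius exactly 1.
4. Assembling these constraints gives the stated polynomial.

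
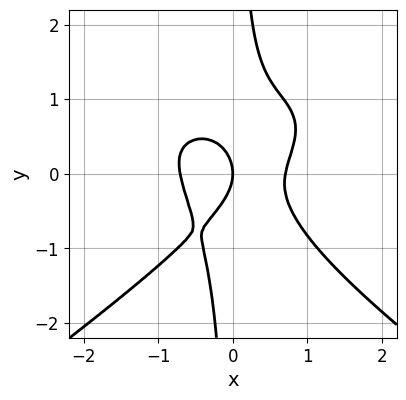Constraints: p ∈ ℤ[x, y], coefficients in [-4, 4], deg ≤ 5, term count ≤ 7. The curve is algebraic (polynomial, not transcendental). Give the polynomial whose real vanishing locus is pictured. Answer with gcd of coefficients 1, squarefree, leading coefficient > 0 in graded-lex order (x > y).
x^3*y - 2*x*y^3 - 2*x^3 + y^2 + x

First, deg p = 4. No degree-3 curve has this shape.
Then, from the visible intercepts: it meets the y-axis at y = 0 (among the integer gridlines); it crosses the x-axis at the gridline x = 0.
Finally, putting this together gives p.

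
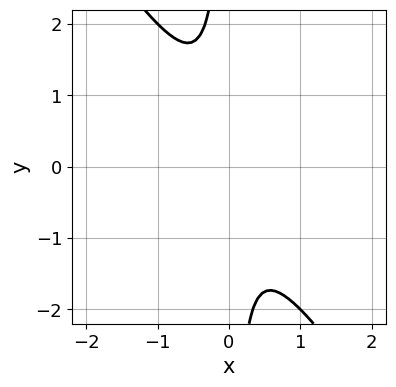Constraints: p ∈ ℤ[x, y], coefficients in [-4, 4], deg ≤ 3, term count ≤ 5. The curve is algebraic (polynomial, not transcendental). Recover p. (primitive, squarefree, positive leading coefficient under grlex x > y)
deg p = 2. No degree-1 curve has this shape.
Checking where it meets the axes: it misses every integer gridline on the x-axis; no y-intercept at any integer in the box.
Solving for integer coefficients yields p as stated.

3*x^2 + 2*x*y + 1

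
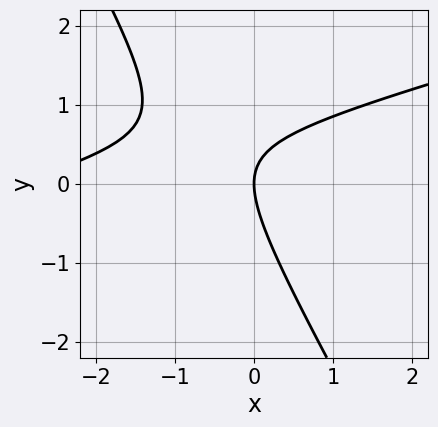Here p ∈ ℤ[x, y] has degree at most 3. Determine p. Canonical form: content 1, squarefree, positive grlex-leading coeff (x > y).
First, degree: the shape is more complex than any degree-1 curve, so deg p = 2.
Then, observable constraints: it crosses the x-axis at the gridline x = 0; one y-axis crossing is at y = 0.
Finally, these observations pin down the coefficients.

x^2 - 3*x*y - 2*y^2 + 3*x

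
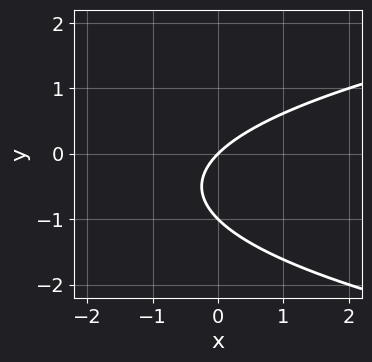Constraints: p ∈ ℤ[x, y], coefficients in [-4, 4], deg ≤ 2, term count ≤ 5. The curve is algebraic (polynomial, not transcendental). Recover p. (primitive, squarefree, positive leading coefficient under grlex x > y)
y^2 - x + y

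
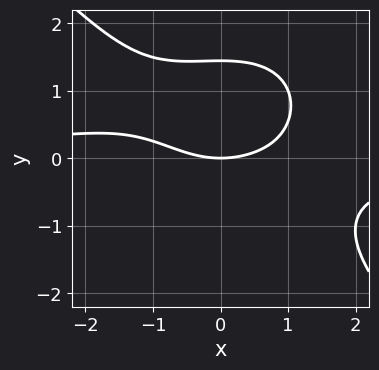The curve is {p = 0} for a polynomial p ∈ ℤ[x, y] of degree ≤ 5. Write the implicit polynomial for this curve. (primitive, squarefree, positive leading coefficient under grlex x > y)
x^3*y + y^4 + x^2 - 3*y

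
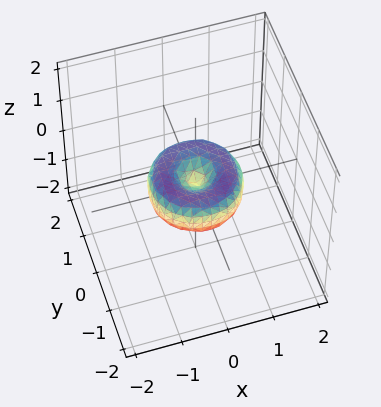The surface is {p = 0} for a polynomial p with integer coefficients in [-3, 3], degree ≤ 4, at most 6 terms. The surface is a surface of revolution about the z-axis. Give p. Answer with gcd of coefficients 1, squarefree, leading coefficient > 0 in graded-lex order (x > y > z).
(a) deg p = 4.
(b) By symmetry, the z-axis is an axis of rotation, so x and y enter only as x² + y².
(c) From the visible intercepts: among the integer gridlines, it crosses the x-axis at x ∈ {-1, 0, 1}; one z-axis crossing is at z = 0; a circular section at z = 0 has radius exactly 1.
(d) Together with the visible shape, these determine p as stated.

x^4 + 2*x^2*y^2 + y^4 - x^2 - y^2 + z^2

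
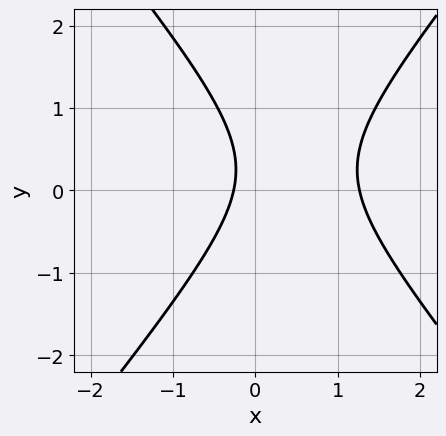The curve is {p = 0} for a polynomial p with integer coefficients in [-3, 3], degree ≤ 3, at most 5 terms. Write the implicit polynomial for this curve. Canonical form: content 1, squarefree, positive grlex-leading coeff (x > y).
First, degree: no degree-1 curve has this shape, so deg p = 2.
Next, reading off the gridlines: no y-intercept at any integer in the box.
Finally, fitting integer coefficients to these (and the overall shape) gives p.

3*x^2 - 2*y^2 - 3*x + y - 1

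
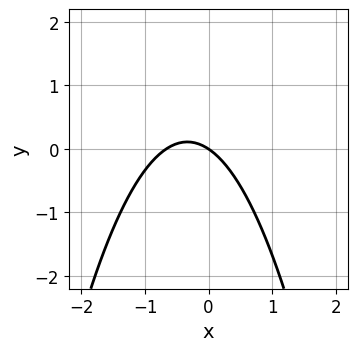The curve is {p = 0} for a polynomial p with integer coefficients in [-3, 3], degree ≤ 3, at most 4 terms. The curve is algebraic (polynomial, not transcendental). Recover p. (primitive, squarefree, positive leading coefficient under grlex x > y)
3*x^2 + 2*x + 3*y

deg p = 2.
Against the integer gridlines: one x-axis crossing is at x = 0; it meets the y-axis at y = 0 (among the integer gridlines).
Solving for integer coefficients yields p as stated.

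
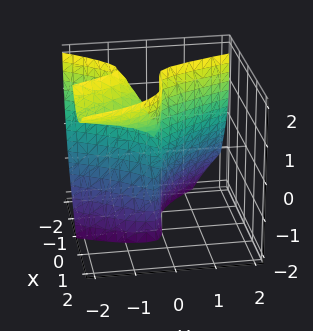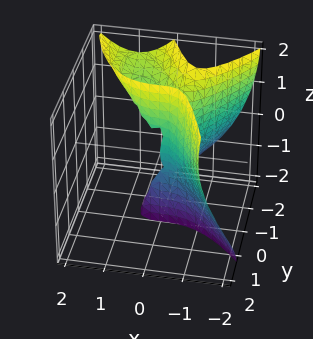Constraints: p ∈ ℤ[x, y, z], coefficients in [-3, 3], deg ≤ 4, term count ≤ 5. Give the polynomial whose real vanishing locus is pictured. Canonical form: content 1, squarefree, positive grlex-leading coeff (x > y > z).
The degree is 3 — the shape is more complex than any degree-2 surface.
Against the integer gridlines: one x-axis crossing is at x = 0; every point of the z-axis in the box is on the surface; one y-axis crossing is at y = 0.
Putting this together gives p.

2*x^3 + 2*x*y*z + y*z^2 + 2*y^2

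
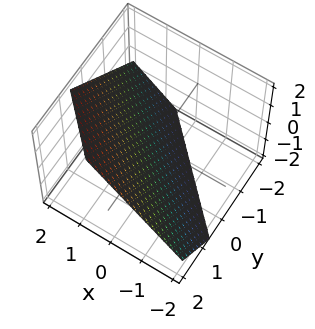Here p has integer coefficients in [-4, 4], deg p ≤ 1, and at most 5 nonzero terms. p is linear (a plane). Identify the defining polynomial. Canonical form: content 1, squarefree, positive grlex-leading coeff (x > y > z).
deg p = 1. The surface is flat (a plane).
Putting this together gives p.

3*x + 3*y - 3*z - 2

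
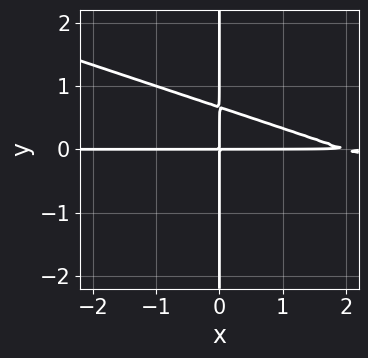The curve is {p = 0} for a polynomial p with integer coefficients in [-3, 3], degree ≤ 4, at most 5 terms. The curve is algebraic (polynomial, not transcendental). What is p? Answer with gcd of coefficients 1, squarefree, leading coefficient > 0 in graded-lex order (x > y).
x^2*y + 3*x*y^2 - 2*x*y

(a) deg p = 3. The shape is more complex than any degree-2 curve.
(b) From the axis intercepts and sections: the visible x-axis segment lies entirely on the curve; every point of the y-axis in the box is on the curve.
(c) These observations pin down the coefficients.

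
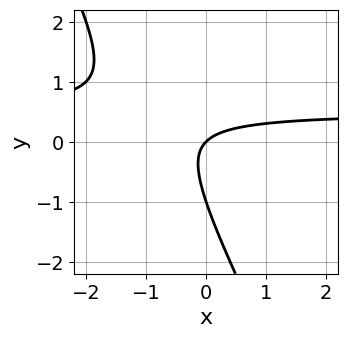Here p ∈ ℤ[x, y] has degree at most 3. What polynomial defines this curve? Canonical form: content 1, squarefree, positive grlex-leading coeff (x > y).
2*x*y + y^2 - x + y

1. deg p = 2.
2. From the axis intercepts and sections: the y-axis gridline crossings are at y ∈ {-1, 0}; it crosses the x-axis at the gridline x = 0.
3. Matching integer coefficients to the picture gives p.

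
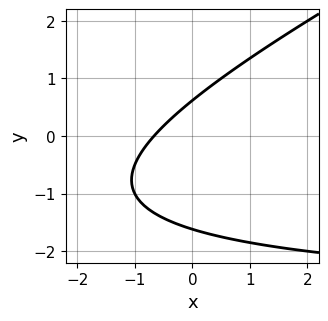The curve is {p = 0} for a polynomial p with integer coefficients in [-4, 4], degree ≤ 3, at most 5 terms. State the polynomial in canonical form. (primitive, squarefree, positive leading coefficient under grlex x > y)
First, deg p = 2. No degree-1 curve has this shape.
Finally, solving for integer coefficients yields p as stated.

x*y - 2*y^2 + 3*x - 2*y + 2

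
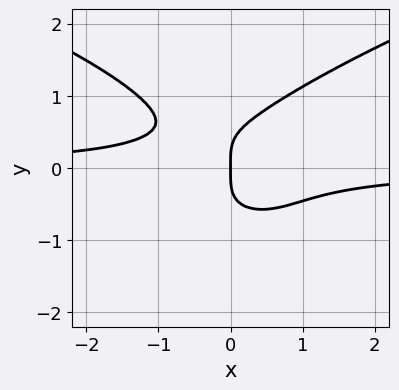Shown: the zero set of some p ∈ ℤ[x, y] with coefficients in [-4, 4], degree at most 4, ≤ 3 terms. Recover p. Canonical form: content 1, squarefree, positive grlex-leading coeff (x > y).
1. Degree: no degree-3 curve has this shape, so deg p = 4.
2. Reading off the gridlines: one x-axis crossing is at x = 0; it crosses the y-axis at the gridline y = 0.
3. Fitting integer coefficients to these (and the overall shape) gives p.

2*y^4 - 2*x^2*y - x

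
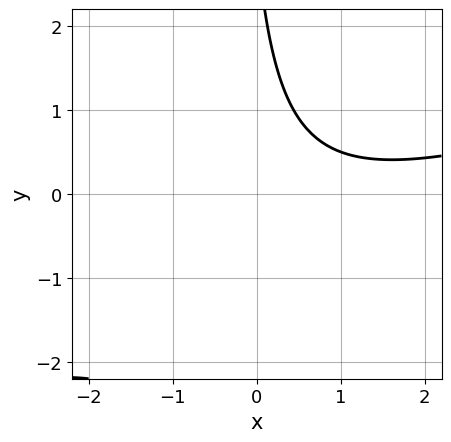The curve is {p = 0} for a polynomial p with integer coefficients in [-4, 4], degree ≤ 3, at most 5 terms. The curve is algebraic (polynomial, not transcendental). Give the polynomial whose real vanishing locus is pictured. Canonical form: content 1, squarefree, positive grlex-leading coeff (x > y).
x^2 - 3*x*y - 2*x - y + 3

First, deg p = 2.
Next, reading off the gridlines: no x-intercept at any integer in the box; it misses every integer gridline on the y-axis.
Finally, solving for integer coefficients yields p as stated.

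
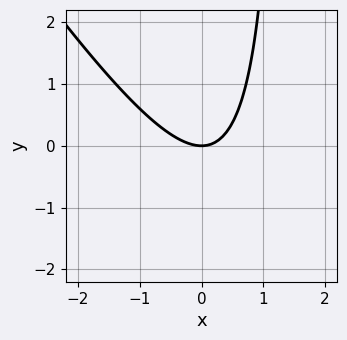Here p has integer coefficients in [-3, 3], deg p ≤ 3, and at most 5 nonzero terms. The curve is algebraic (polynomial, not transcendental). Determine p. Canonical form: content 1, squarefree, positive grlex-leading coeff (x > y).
3*x^2 + 2*x*y - 3*y

Degree: the shape is more complex than any degree-1 curve, so deg p = 2.
Reading off the gridlines: one y-axis crossing is at y = 0; it meets the x-axis at x = 0 (among the integer gridlines).
The integer polynomial consistent with all of this is the stated p.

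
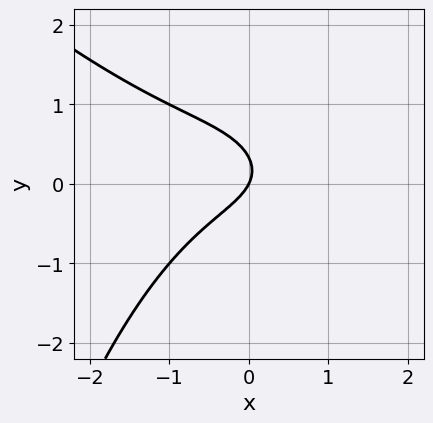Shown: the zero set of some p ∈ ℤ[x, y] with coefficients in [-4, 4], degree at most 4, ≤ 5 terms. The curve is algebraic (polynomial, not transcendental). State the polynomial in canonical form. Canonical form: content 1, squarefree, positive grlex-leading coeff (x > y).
(a) deg p = 3.
(b) Reading off the gridlines: it meets the x-axis at x = 0 (among the integer gridlines); it crosses the y-axis at the gridline y = 0.
(c) Together with the visible shape, these determine p as stated.

x^3 + x^2*y + 3*y^2 + 2*x - y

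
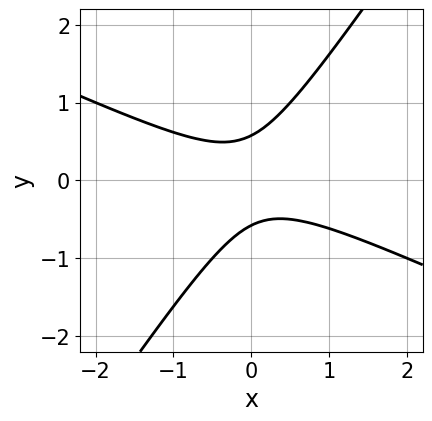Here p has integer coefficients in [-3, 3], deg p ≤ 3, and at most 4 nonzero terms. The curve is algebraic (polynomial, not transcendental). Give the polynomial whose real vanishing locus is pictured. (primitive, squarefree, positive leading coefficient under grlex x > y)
(a) Degree: the shape is more complex than any degree-1 curve, so deg p = 2.
(b) Against the integer gridlines: the curve avoids every integer x-axis point in the box.
(c) Assembling these constraints gives the stated polynomial.

2*x^2 + 3*x*y - 3*y^2 + 1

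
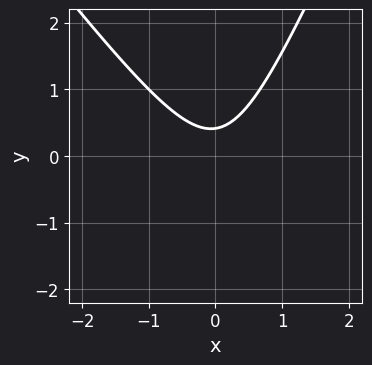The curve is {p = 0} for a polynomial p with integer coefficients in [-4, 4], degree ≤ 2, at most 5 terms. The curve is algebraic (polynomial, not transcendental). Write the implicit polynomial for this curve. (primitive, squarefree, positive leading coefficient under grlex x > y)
First, the degree is 2 — no degree-1 curve has this shape.
Next, reading off the gridlines: no x-intercept at any integer in the box.
Finally, matching integer coefficients to the picture gives p.

3*x^2 + x*y - y^2 - 2*y + 1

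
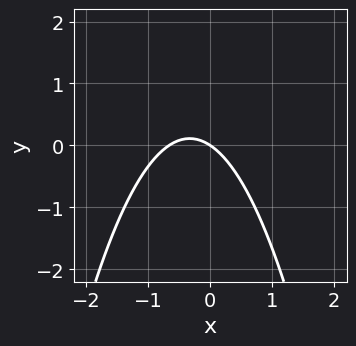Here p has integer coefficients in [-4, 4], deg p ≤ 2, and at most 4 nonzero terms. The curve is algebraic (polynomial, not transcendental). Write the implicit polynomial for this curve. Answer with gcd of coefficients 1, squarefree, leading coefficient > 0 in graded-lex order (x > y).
(a) The degree is 2 — the shape is more complex than any degree-1 curve.
(b) From the visible intercepts: it meets the y-axis at y = 0 (among the integer gridlines); it crosses the x-axis at the gridline x = 0.
(c) Putting this together gives p.

3*x^2 + 2*x + 3*y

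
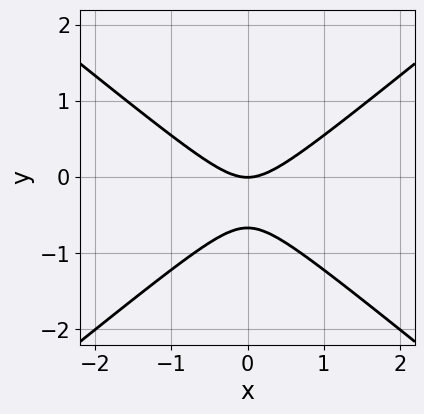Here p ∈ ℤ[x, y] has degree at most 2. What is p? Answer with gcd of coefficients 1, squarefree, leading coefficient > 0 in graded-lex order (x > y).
(a) deg p = 2.
(b) Symmetries: the x ↦ −x reflection is a symmetry, so x appears only in even powers.
(c) Reading off the gridlines: one x-axis crossing is at x = 0; it meets the y-axis at y = 0 (among the integer gridlines).
(d) Together with the visible shape, these determine p as stated.

2*x^2 - 3*y^2 - 2*y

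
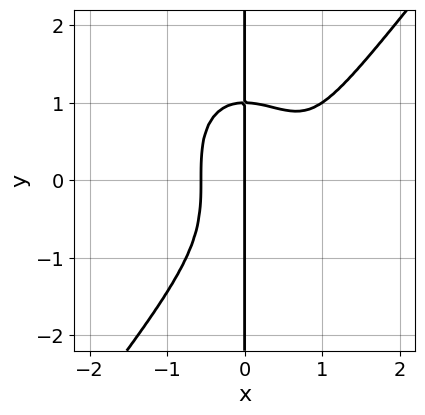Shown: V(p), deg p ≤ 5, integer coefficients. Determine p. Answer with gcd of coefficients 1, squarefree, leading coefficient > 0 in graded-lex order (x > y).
2*x^4 - x*y^3 - 2*x^3 + x

(a) The degree is 4 — no degree-3 curve has this shape.
(b) Observable constraints: one x-axis crossing is at x = 0; the visible y-axis segment lies entirely on the curve.
(c) The integer polynomial consistent with all of this is the stated p.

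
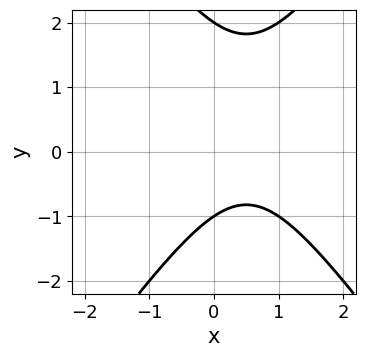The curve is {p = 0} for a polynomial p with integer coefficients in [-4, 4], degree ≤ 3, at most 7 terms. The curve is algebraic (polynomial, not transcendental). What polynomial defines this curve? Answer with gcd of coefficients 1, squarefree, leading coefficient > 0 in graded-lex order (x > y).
deg p = 2. A generic line meets the curve in up to 2 points.
Against the integer gridlines: among the integer gridlines, it crosses the y-axis at y ∈ {-1, 2}; it misses every integer gridline on the x-axis.
Assembling these constraints gives the stated polynomial.

2*x^2 - y^2 - 2*x + y + 2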